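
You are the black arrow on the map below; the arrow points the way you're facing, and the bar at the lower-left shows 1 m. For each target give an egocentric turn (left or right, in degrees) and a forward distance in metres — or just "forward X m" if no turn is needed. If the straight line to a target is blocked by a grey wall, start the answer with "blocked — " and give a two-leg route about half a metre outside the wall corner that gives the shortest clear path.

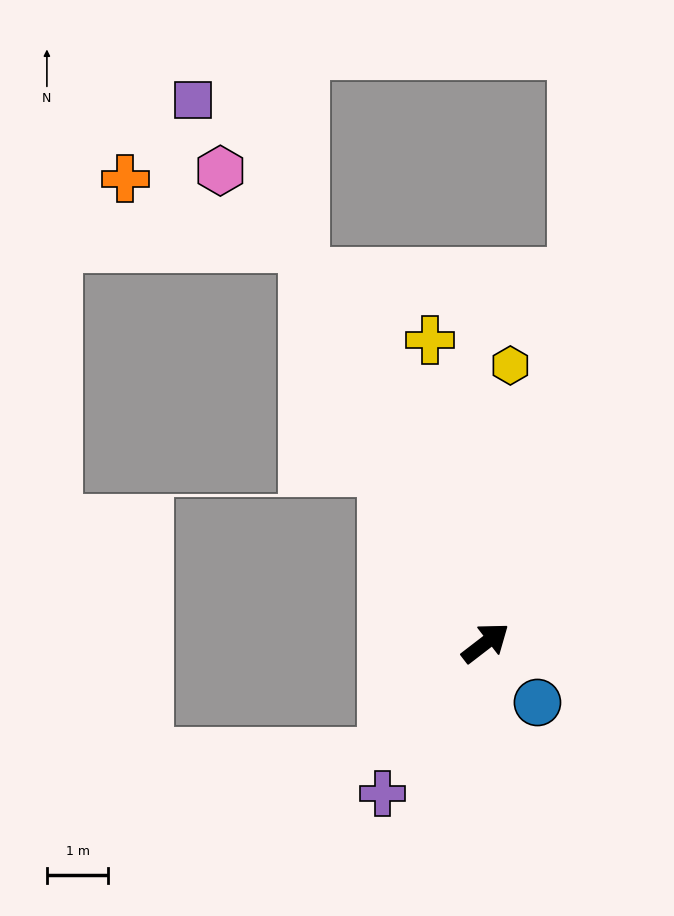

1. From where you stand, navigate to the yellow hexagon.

turn left 47°, forward 4.5 m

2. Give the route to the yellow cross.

turn left 63°, forward 5.0 m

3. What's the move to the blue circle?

turn right 87°, forward 1.3 m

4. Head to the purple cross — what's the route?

turn right 162°, forward 3.0 m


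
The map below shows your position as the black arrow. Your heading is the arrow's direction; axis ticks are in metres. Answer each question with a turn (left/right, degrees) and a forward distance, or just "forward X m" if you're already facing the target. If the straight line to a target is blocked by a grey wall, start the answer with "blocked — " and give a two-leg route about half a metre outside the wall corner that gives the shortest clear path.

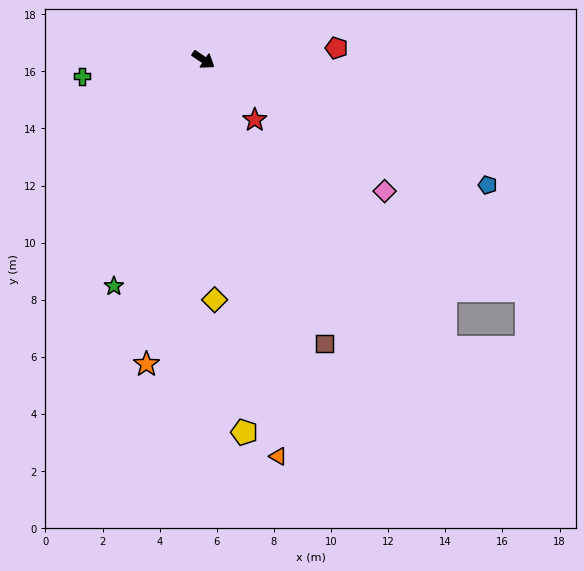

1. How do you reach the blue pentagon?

turn left 10°, forward 10.9 m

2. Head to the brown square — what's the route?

turn right 33°, forward 10.8 m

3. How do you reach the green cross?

turn right 138°, forward 4.3 m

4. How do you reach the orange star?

turn right 67°, forward 10.8 m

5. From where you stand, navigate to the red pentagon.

turn left 39°, forward 4.7 m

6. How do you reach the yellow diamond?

turn right 53°, forward 8.4 m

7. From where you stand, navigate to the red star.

turn right 16°, forward 2.8 m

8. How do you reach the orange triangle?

turn right 45°, forward 14.1 m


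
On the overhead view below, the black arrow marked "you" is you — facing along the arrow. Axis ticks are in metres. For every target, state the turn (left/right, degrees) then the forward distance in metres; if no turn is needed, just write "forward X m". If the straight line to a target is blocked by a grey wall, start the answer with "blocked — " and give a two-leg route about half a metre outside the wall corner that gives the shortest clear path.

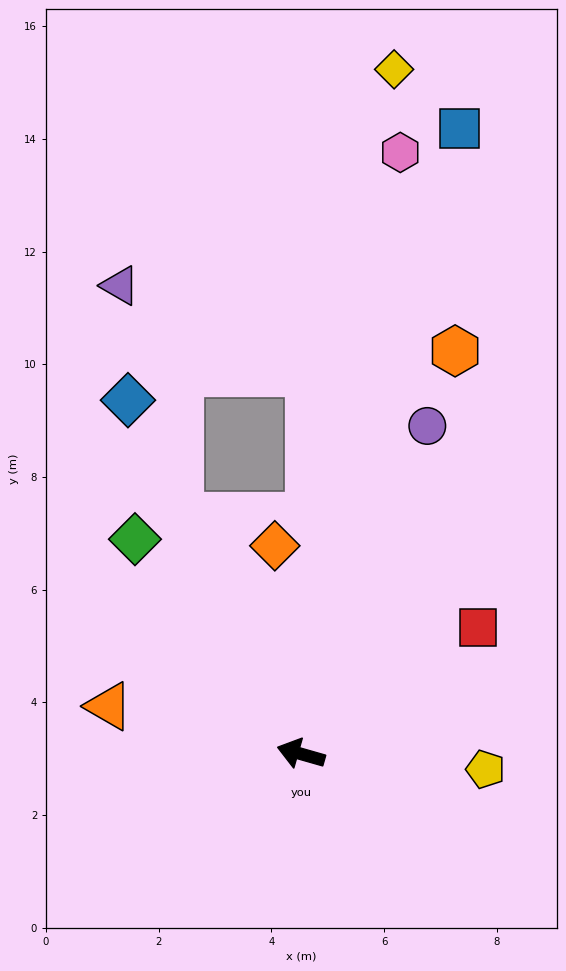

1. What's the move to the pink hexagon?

turn right 83°, forward 10.8 m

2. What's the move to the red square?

turn right 129°, forward 3.9 m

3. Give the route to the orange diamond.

turn right 67°, forward 3.7 m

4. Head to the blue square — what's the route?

turn right 88°, forward 11.5 m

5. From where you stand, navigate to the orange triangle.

turn left 2°, forward 3.5 m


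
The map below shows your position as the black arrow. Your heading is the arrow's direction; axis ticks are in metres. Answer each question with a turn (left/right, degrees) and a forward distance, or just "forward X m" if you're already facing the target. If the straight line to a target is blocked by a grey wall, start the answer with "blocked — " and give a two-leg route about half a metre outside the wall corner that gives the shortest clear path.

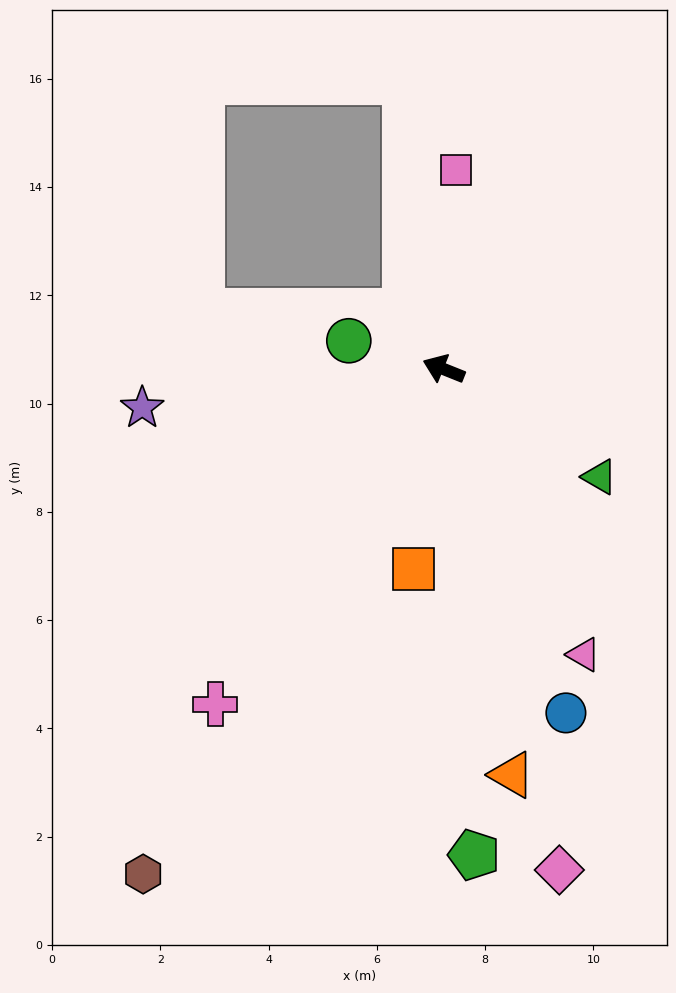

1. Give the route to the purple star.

turn left 29°, forward 5.6 m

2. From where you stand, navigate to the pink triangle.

turn left 138°, forward 5.9 m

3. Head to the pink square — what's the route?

turn right 72°, forward 3.7 m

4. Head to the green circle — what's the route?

turn left 5°, forward 1.8 m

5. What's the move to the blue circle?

turn left 131°, forward 6.7 m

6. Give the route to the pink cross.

turn left 78°, forward 7.5 m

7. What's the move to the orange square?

turn left 103°, forward 3.7 m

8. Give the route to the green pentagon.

turn left 115°, forward 9.0 m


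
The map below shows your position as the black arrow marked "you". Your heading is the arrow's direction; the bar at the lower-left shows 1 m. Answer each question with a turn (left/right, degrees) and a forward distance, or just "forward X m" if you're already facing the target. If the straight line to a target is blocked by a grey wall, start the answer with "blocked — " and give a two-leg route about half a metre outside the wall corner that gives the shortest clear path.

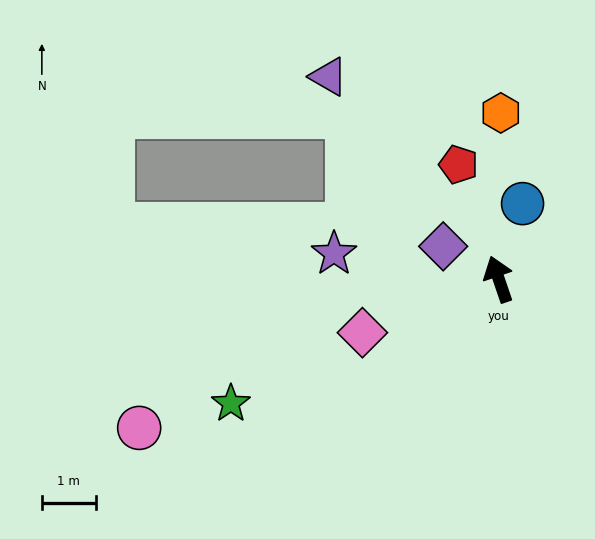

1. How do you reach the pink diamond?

turn left 93°, forward 2.7 m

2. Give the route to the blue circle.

turn right 36°, forward 1.5 m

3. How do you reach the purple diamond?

turn left 41°, forward 1.2 m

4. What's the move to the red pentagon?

forward 2.3 m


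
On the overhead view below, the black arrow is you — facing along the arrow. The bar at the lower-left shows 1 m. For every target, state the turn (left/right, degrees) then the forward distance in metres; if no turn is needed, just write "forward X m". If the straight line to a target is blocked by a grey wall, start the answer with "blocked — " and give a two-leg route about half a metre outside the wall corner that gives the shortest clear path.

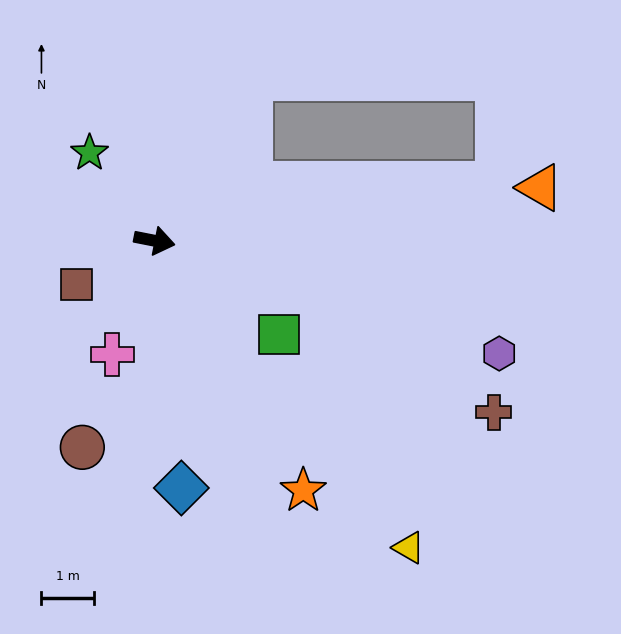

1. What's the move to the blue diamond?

turn right 73°, forward 4.7 m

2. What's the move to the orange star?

turn right 48°, forward 5.5 m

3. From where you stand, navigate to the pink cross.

turn right 99°, forward 2.3 m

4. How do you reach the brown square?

turn right 140°, forward 1.7 m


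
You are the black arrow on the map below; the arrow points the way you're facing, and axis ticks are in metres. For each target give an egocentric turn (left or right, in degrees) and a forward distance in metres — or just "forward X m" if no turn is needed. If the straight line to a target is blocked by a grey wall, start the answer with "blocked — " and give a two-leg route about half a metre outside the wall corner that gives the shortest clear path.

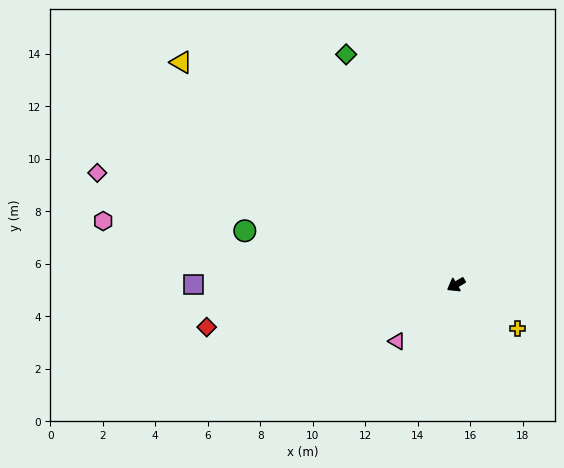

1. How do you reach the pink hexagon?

turn right 41°, forward 13.7 m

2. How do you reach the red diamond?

turn right 21°, forward 9.6 m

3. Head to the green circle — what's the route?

turn right 45°, forward 8.3 m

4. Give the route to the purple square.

turn right 30°, forward 10.0 m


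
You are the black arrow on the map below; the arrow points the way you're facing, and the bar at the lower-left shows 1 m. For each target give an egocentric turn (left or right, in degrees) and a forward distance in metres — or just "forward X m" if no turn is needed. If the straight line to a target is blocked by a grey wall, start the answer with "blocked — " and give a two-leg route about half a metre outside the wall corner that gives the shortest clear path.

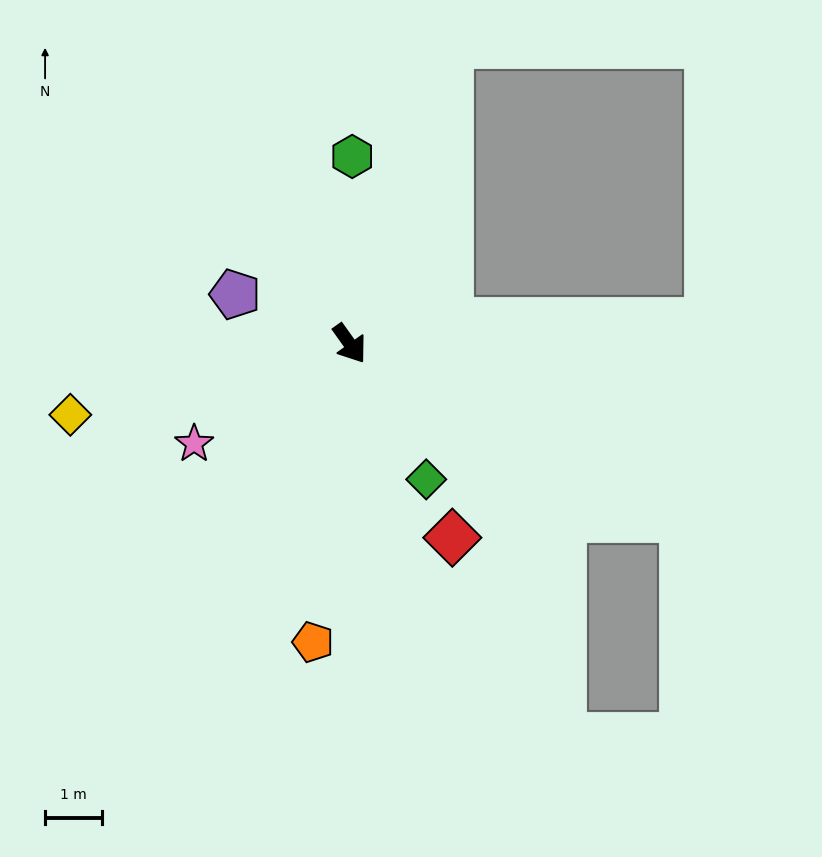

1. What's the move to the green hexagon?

turn left 144°, forward 3.3 m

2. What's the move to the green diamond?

turn right 6°, forward 2.8 m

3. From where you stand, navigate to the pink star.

turn right 93°, forward 3.3 m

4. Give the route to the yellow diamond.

turn right 111°, forward 5.1 m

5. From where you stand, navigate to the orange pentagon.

turn right 42°, forward 5.3 m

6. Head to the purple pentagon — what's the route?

turn right 149°, forward 2.2 m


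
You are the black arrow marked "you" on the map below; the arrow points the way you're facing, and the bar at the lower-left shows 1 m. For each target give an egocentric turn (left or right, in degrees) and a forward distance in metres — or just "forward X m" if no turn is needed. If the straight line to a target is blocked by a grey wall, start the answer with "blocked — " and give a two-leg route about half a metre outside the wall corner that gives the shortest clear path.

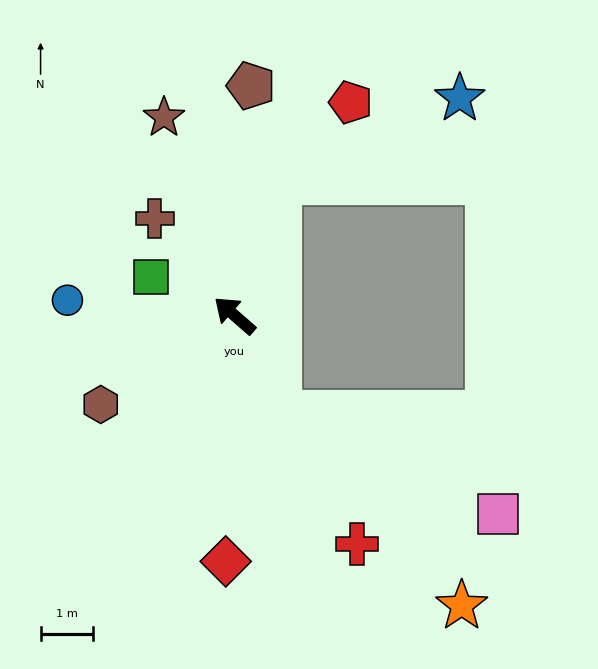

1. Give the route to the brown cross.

turn right 10°, forward 2.4 m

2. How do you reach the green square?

turn left 16°, forward 1.8 m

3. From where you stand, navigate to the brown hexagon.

turn left 75°, forward 3.1 m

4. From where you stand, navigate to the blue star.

blocked — turn right 67°, forward 2.7 m, then turn right 47°, forward 3.8 m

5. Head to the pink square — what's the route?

blocked — turn left 156°, forward 2.0 m, then turn left 40°, forward 4.6 m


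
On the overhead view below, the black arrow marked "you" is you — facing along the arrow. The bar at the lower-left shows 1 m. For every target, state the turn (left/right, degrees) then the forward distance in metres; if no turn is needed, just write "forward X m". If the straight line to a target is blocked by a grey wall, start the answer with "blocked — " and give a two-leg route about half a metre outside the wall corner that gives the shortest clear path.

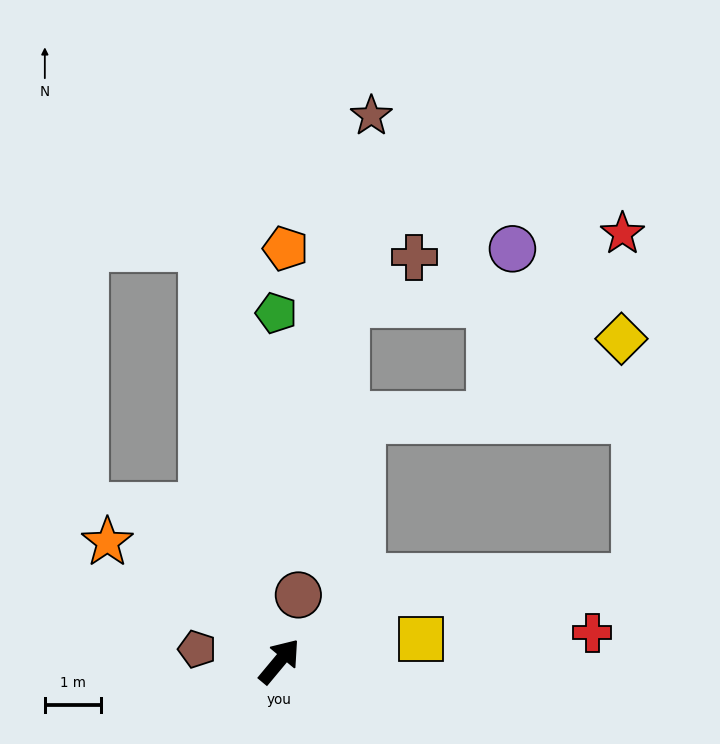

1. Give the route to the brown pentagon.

turn left 121°, forward 1.5 m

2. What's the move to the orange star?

turn left 95°, forward 3.7 m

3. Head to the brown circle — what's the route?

turn left 24°, forward 1.2 m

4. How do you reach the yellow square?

turn right 41°, forward 2.5 m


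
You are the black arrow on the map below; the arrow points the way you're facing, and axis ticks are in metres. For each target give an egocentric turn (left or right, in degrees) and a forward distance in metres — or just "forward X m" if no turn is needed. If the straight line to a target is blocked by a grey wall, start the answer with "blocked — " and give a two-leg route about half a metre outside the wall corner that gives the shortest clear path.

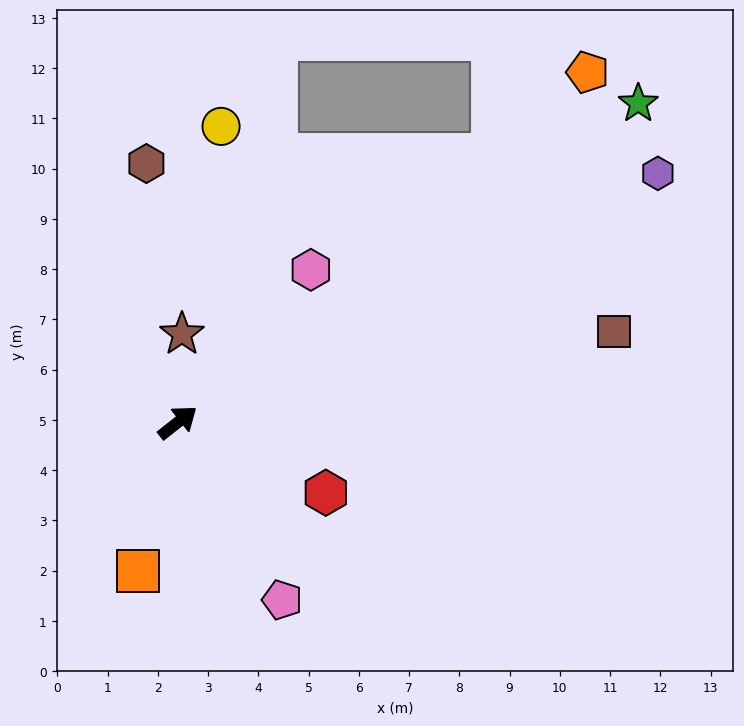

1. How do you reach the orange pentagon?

turn left 2°, forward 10.7 m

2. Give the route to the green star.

turn right 4°, forward 11.1 m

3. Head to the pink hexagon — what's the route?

turn left 11°, forward 4.0 m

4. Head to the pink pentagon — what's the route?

turn right 98°, forward 4.1 m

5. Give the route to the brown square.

turn right 27°, forward 8.9 m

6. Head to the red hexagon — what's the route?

turn right 64°, forward 3.3 m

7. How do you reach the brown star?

turn left 49°, forward 1.8 m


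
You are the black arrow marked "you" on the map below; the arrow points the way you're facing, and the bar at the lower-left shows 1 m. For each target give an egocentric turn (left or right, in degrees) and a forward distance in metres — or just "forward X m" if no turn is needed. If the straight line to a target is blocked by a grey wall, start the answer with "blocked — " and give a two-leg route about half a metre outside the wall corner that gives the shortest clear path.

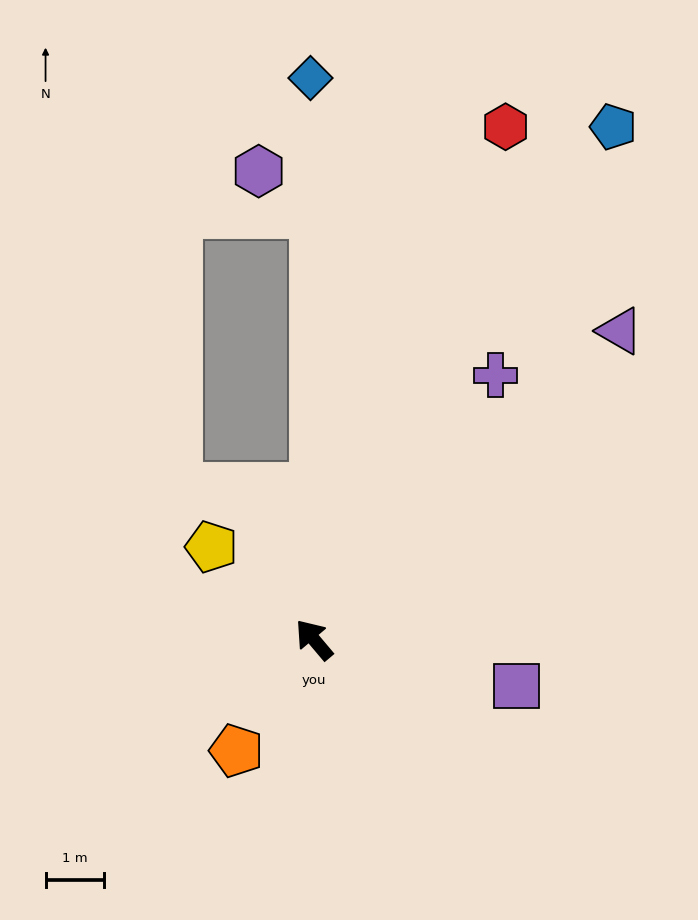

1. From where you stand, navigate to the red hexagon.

turn right 61°, forward 9.4 m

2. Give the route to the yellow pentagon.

turn left 8°, forward 2.4 m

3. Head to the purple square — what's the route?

turn right 143°, forward 3.6 m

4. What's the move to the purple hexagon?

blocked — turn right 40°, forward 7.3 m, then turn left 53°, forward 1.2 m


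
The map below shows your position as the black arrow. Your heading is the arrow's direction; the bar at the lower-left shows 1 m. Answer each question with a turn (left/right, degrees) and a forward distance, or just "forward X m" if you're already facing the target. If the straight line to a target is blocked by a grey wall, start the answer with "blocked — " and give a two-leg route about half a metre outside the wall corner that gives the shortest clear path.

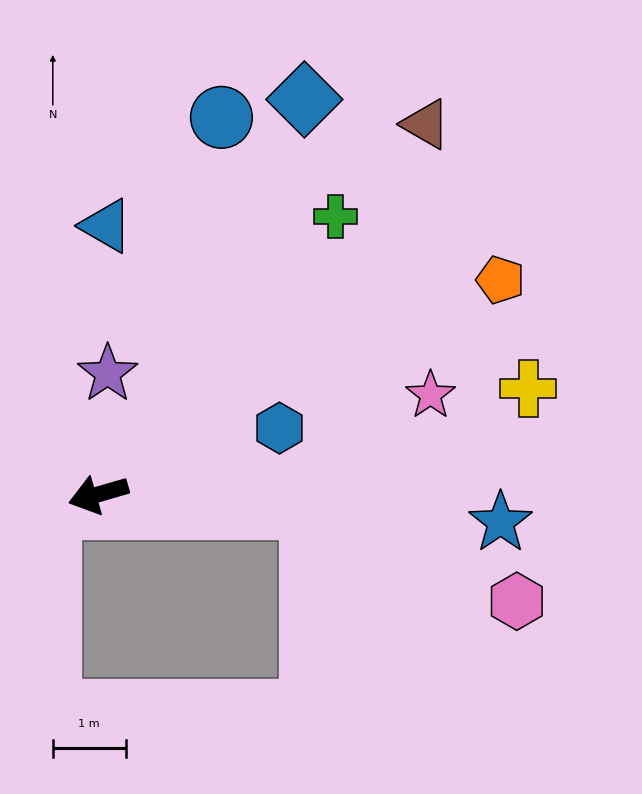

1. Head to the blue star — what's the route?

turn left 160°, forward 5.5 m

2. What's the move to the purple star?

turn right 111°, forward 1.7 m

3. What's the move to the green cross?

turn right 147°, forward 5.0 m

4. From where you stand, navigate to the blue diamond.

turn right 134°, forward 6.1 m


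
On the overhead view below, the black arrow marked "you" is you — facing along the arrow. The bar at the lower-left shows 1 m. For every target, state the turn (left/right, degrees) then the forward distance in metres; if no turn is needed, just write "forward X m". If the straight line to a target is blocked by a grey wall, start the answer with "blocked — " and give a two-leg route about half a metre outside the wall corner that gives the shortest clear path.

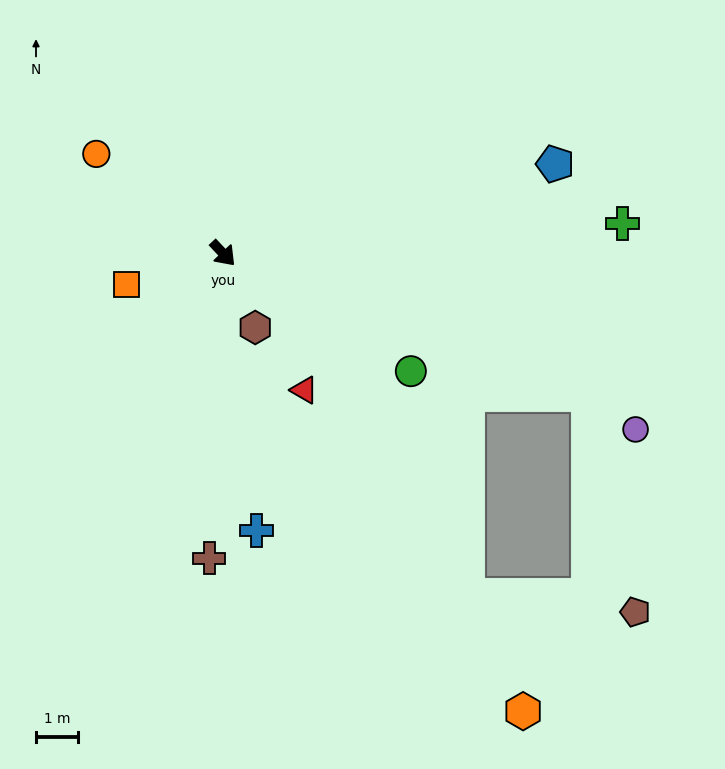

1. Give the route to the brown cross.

turn right 46°, forward 7.3 m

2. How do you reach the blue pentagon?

turn left 62°, forward 8.2 m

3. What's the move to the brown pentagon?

blocked — turn left 26°, forward 9.4 m, then turn right 57°, forward 5.3 m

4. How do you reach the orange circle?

turn right 171°, forward 3.9 m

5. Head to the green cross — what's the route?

turn left 51°, forward 9.6 m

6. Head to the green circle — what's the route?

turn left 15°, forward 5.3 m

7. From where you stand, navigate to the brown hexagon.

turn right 20°, forward 1.9 m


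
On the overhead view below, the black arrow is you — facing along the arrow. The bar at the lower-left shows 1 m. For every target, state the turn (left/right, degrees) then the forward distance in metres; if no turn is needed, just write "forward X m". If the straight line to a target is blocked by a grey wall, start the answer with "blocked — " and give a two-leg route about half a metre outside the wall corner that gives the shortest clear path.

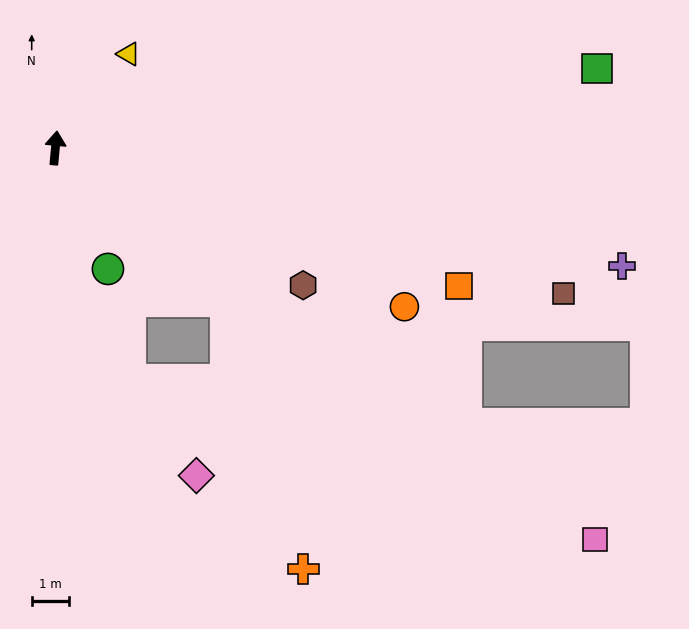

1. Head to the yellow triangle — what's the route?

turn right 33°, forward 3.2 m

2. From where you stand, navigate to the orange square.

turn right 104°, forward 11.5 m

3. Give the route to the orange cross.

blocked — turn right 127°, forward 6.2 m, then turn right 31°, forward 7.5 m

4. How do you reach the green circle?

turn right 151°, forward 3.6 m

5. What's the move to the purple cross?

turn right 96°, forward 15.6 m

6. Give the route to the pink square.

turn right 121°, forward 18.0 m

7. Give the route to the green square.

turn right 76°, forward 14.7 m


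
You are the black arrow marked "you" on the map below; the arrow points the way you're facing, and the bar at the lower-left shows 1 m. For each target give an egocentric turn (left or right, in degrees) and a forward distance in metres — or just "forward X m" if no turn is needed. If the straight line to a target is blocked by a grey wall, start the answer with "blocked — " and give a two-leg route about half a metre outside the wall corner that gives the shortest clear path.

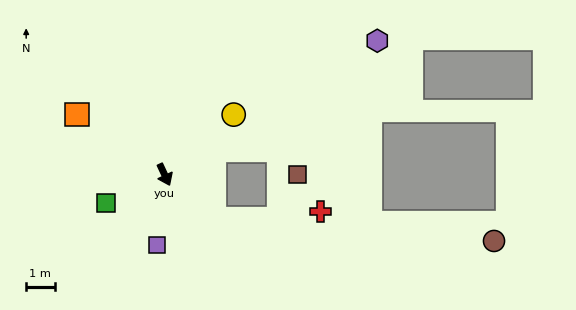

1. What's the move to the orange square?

turn right 149°, forward 3.7 m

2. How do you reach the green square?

turn right 89°, forward 2.3 m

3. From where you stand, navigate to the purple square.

turn right 31°, forward 2.5 m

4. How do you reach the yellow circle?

turn left 106°, forward 3.2 m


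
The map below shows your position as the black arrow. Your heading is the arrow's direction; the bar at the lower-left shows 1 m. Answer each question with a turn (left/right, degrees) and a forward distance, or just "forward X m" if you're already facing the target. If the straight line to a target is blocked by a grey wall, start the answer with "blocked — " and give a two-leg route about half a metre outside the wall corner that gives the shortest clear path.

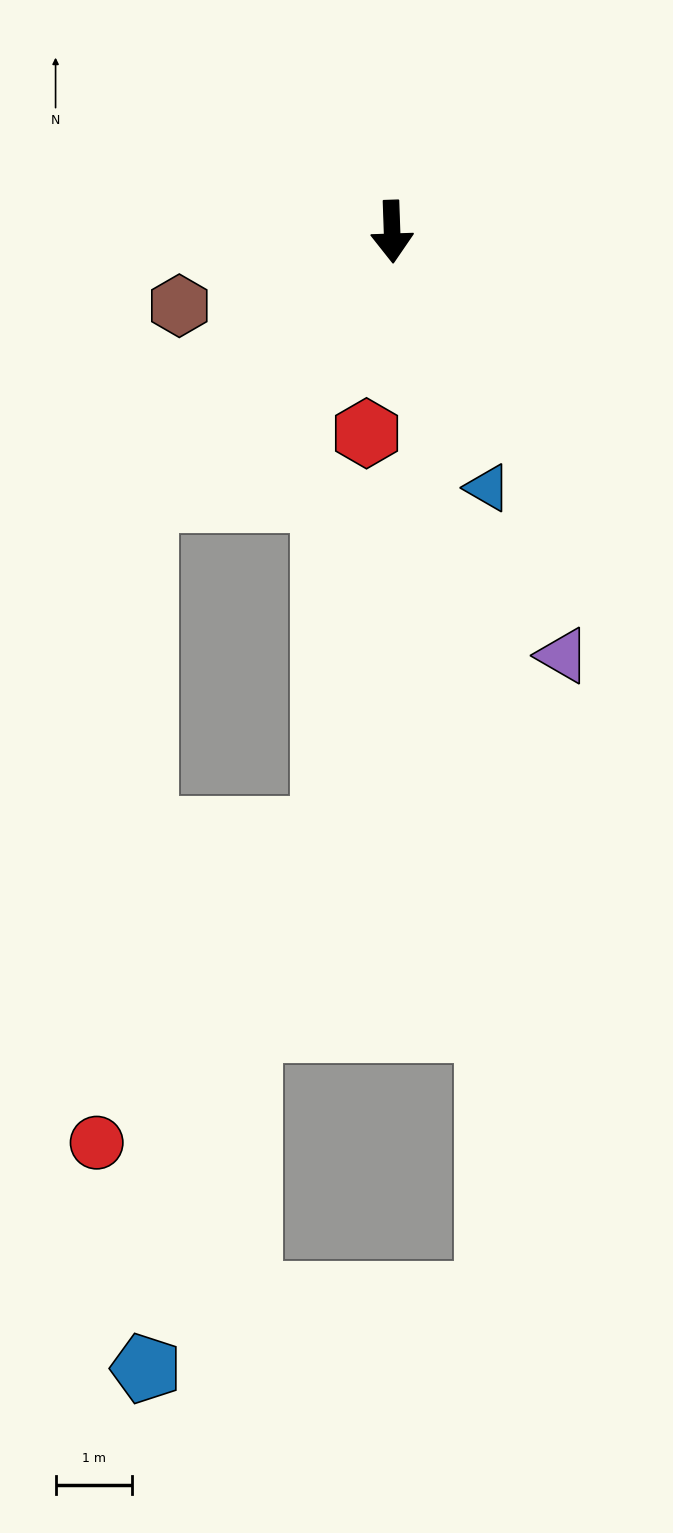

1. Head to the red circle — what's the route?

blocked — turn right 44°, forward 4.8 m, then turn left 38°, forward 8.5 m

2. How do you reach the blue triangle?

turn left 18°, forward 3.6 m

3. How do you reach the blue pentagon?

blocked — turn right 44°, forward 4.8 m, then turn left 42°, forward 11.4 m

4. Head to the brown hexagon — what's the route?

turn right 73°, forward 3.0 m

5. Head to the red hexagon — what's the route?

turn right 9°, forward 2.7 m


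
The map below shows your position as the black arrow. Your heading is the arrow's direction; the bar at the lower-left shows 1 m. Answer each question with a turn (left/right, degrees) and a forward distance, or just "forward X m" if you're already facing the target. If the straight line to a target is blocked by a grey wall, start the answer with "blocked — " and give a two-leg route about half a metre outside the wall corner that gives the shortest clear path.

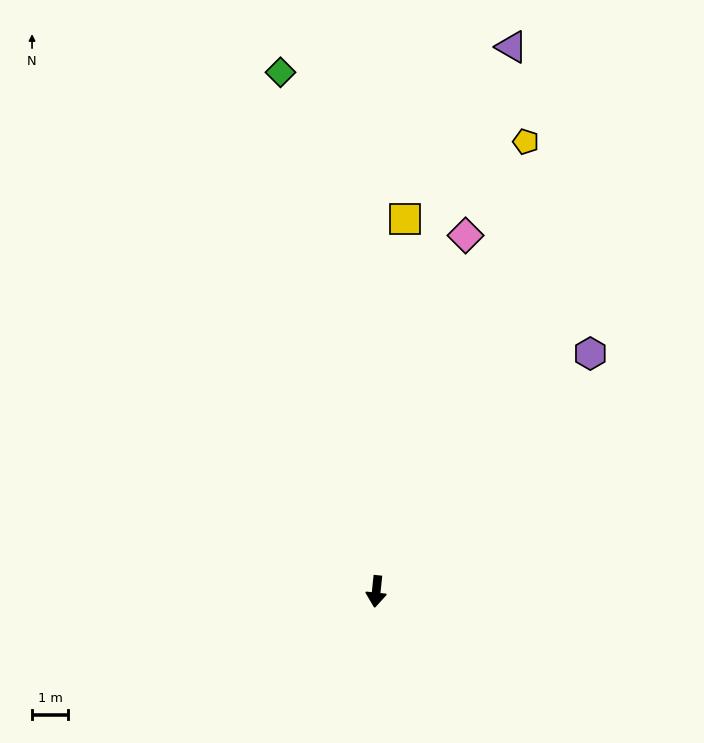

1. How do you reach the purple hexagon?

turn left 144°, forward 8.8 m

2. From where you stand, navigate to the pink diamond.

turn left 172°, forward 10.1 m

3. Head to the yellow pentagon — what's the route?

turn left 168°, forward 13.1 m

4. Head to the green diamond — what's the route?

turn right 164°, forward 14.6 m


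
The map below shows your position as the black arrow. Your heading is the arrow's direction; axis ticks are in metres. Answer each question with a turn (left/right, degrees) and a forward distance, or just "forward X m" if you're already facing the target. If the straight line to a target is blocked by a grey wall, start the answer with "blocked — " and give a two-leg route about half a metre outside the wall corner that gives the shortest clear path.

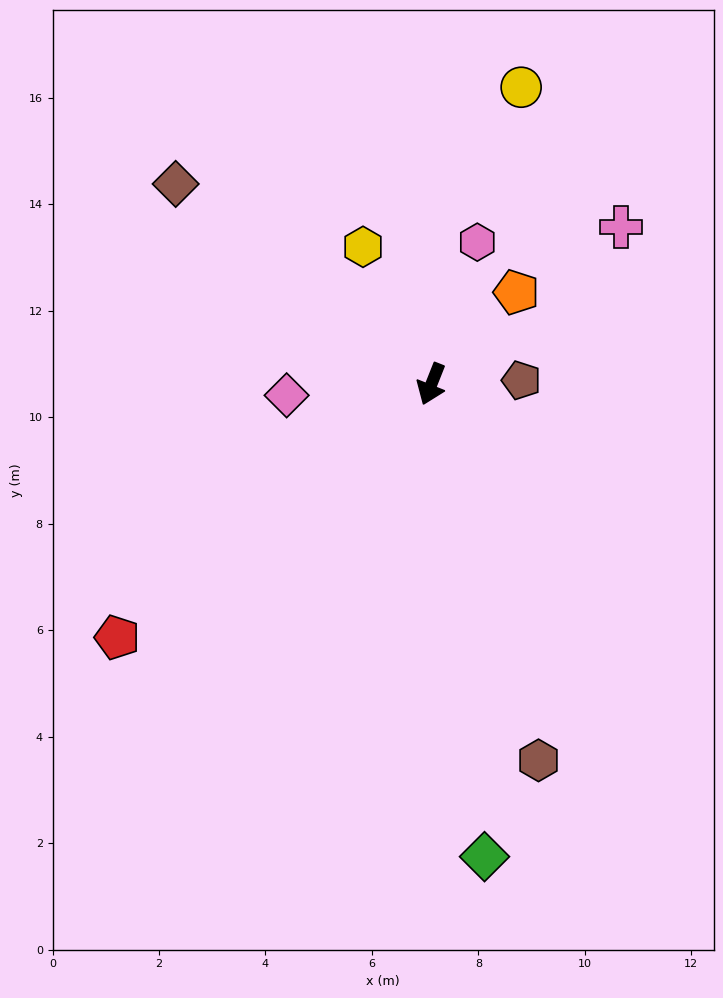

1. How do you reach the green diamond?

turn left 28°, forward 8.9 m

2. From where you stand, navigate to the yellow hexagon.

turn right 132°, forward 2.9 m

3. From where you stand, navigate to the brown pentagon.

turn left 114°, forward 1.7 m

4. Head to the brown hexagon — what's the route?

turn left 38°, forward 7.3 m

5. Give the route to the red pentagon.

turn right 29°, forward 7.6 m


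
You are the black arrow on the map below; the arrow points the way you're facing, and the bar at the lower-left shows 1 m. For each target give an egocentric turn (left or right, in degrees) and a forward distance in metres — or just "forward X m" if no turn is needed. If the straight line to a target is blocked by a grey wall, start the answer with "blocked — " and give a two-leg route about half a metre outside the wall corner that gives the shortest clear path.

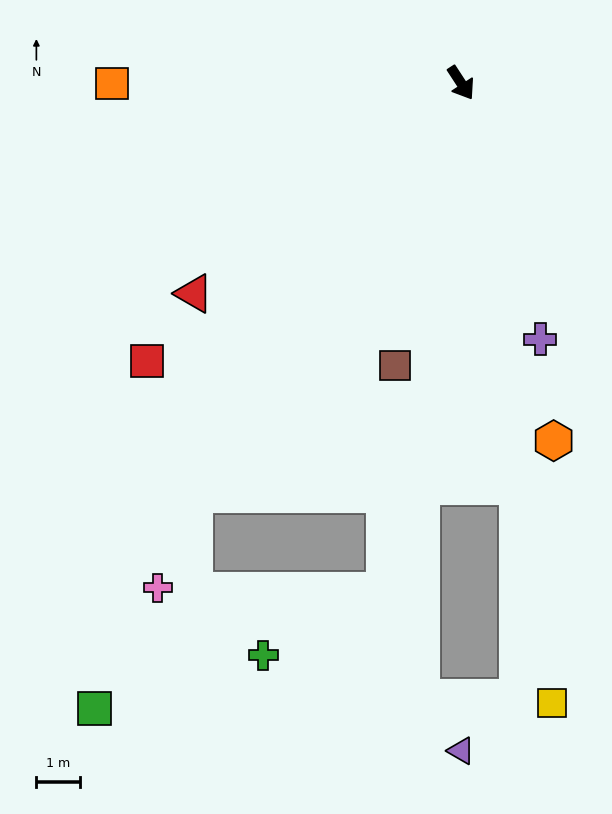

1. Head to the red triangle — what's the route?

turn right 85°, forward 7.8 m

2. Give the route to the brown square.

turn right 46°, forward 6.6 m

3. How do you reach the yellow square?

turn right 25°, forward 14.3 m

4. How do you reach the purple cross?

turn right 16°, forward 6.1 m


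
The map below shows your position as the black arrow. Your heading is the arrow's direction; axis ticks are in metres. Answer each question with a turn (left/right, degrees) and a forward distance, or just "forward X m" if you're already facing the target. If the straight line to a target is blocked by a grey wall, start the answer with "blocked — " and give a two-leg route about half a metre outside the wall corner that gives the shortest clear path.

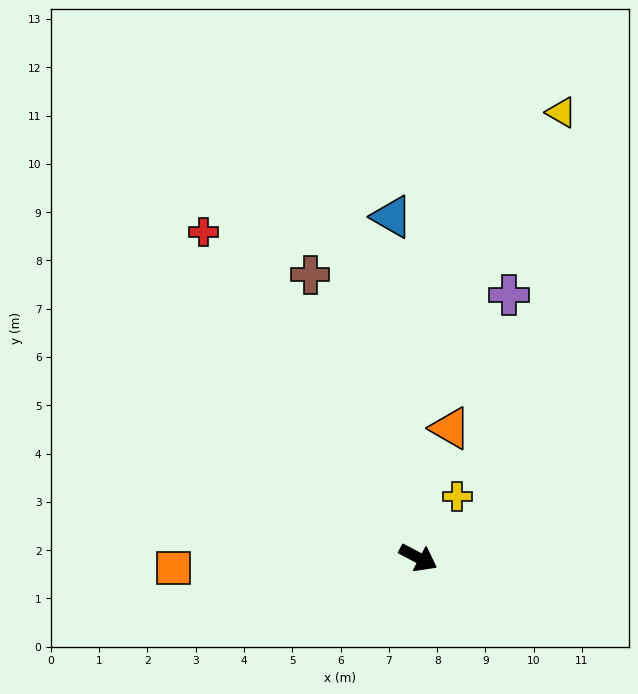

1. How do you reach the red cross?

turn left 151°, forward 8.1 m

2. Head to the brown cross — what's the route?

turn left 139°, forward 6.3 m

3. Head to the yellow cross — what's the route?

turn left 86°, forward 1.5 m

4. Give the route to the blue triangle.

turn left 122°, forward 7.1 m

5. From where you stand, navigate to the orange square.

turn right 150°, forward 5.1 m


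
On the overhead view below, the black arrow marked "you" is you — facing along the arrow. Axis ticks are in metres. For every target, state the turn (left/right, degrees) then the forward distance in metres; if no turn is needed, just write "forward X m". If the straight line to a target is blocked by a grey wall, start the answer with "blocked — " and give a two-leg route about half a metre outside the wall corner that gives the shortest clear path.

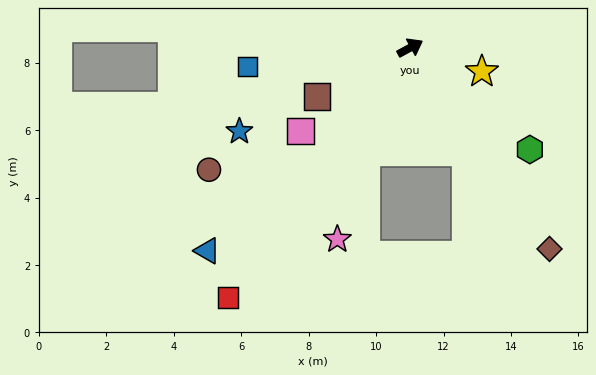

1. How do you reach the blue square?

turn left 158°, forward 4.9 m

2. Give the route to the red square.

turn right 155°, forward 9.2 m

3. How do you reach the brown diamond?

turn right 84°, forward 7.3 m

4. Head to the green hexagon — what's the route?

turn right 69°, forward 4.7 m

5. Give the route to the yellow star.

turn right 47°, forward 2.2 m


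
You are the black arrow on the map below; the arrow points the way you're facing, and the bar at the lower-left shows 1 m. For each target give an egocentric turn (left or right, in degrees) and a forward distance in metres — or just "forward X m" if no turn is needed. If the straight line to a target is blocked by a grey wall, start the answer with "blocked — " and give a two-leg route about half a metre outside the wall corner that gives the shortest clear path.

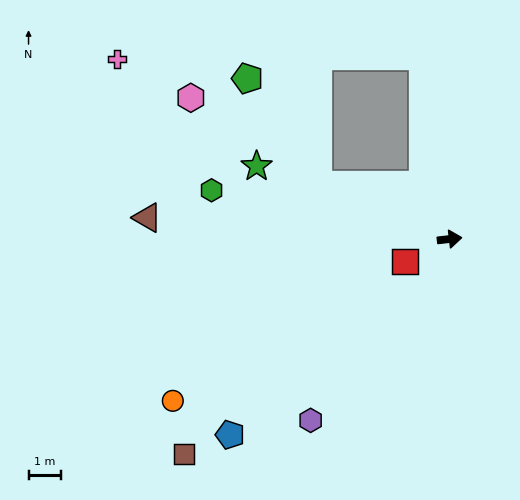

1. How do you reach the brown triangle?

turn left 169°, forward 9.2 m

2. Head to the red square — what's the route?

turn right 160°, forward 1.5 m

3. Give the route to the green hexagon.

turn left 162°, forward 7.4 m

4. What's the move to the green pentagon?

blocked — turn left 151°, forward 4.3 m, then turn right 34°, forward 3.9 m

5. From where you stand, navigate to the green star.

turn left 153°, forward 6.3 m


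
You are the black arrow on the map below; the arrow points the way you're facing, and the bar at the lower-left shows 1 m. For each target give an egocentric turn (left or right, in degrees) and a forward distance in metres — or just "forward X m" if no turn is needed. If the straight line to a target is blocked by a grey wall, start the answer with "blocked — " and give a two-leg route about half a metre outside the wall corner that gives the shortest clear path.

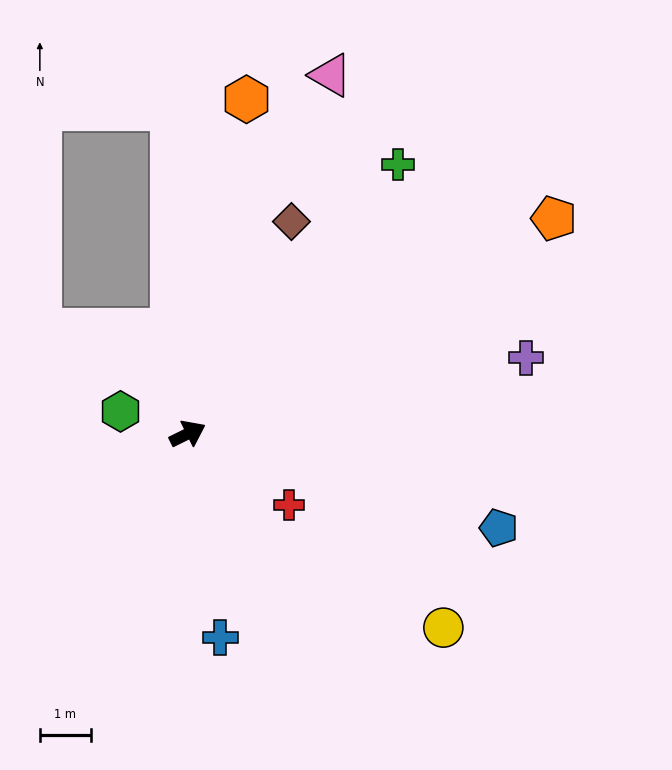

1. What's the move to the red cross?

turn right 61°, forward 2.4 m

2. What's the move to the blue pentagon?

turn right 43°, forward 6.4 m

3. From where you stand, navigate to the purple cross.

turn right 14°, forward 6.8 m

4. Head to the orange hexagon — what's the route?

turn left 54°, forward 6.7 m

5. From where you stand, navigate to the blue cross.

turn right 107°, forward 4.0 m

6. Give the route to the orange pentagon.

turn left 4°, forward 8.3 m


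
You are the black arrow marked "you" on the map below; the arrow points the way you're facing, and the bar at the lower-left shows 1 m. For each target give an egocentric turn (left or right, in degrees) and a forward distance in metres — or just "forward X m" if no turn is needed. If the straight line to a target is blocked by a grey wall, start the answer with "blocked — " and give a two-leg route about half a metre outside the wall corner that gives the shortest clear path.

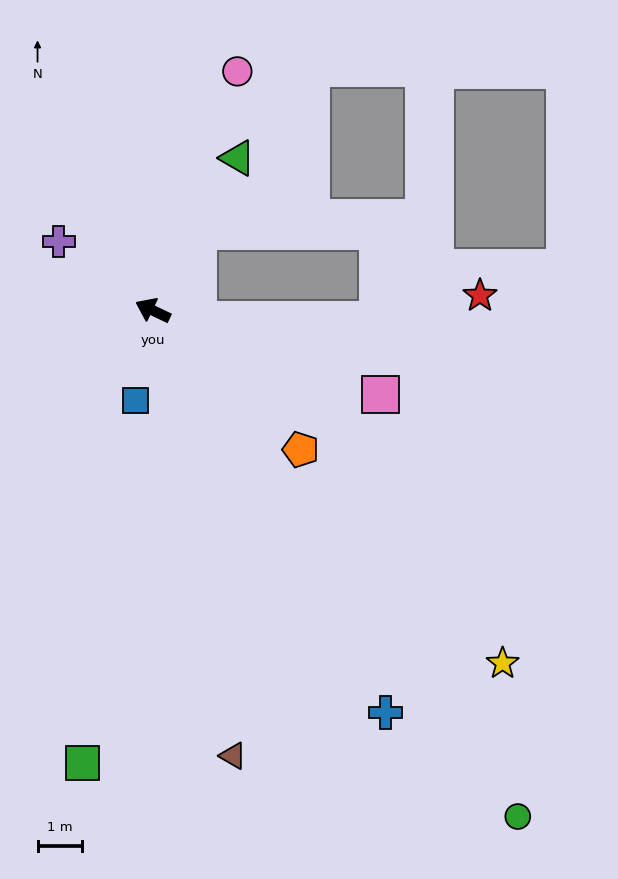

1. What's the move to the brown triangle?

turn left 126°, forward 10.1 m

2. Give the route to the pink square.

turn right 175°, forward 5.4 m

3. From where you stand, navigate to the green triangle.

turn right 94°, forward 3.9 m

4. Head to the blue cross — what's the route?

turn left 146°, forward 10.4 m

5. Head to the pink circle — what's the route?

turn right 84°, forward 5.7 m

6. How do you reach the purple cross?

turn right 11°, forward 2.6 m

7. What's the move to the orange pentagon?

turn left 162°, forward 4.5 m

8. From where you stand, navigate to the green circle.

turn left 151°, forward 13.9 m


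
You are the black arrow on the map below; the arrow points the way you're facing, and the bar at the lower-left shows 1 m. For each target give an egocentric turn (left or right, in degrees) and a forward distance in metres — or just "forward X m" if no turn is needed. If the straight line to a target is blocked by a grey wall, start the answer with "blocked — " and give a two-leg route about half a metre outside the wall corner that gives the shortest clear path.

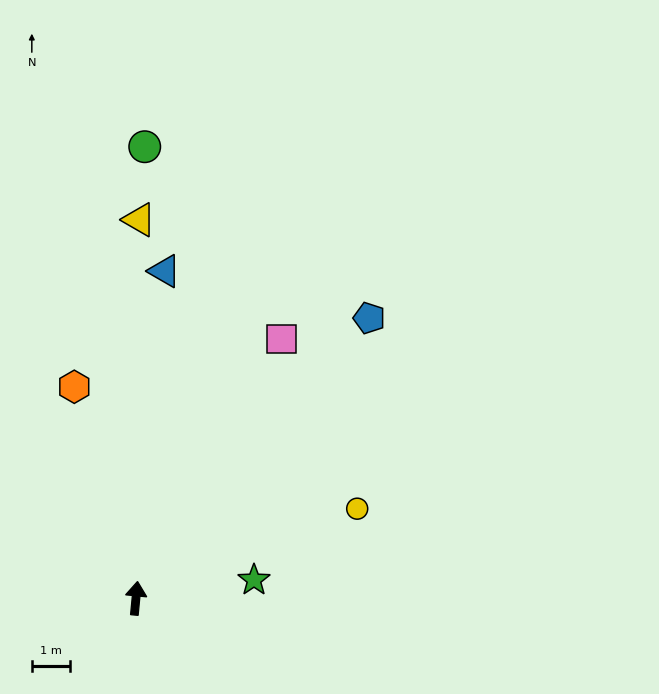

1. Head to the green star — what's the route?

turn right 76°, forward 3.1 m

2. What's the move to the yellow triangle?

turn left 5°, forward 10.0 m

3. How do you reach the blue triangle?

forward 8.7 m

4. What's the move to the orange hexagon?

turn left 22°, forward 5.8 m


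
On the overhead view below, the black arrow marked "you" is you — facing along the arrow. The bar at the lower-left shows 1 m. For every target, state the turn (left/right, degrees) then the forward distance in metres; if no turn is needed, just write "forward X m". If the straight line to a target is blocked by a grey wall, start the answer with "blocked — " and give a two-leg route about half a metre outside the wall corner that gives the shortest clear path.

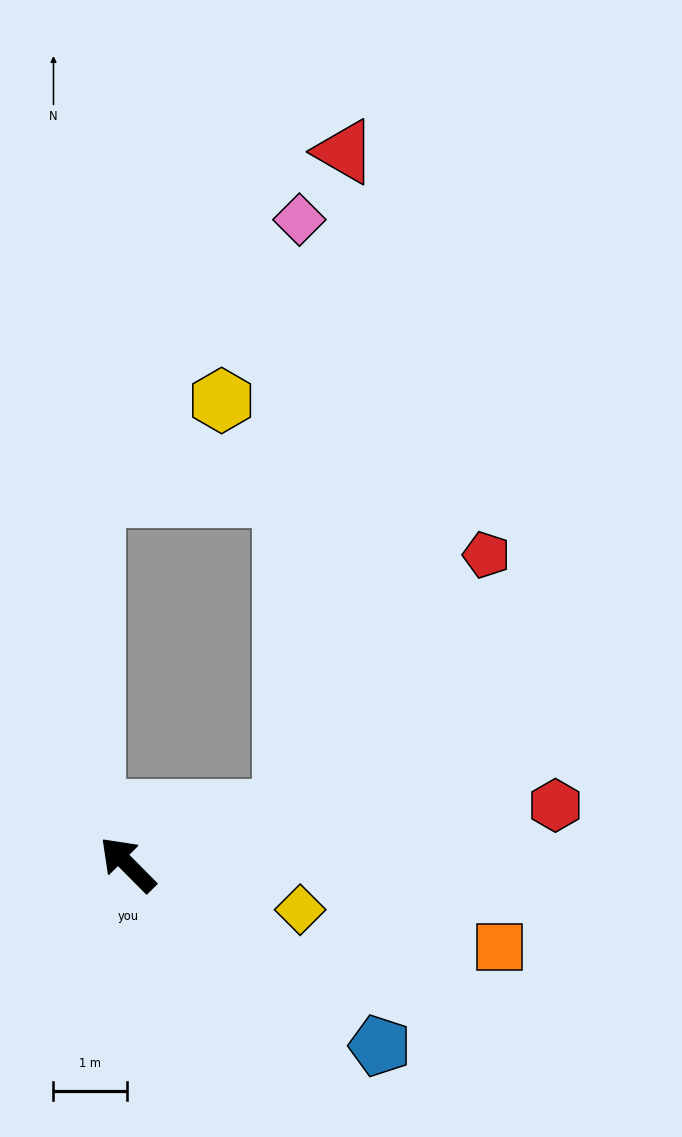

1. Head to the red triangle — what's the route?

blocked — turn right 116°, forward 2.2 m, then turn left 66°, forward 9.0 m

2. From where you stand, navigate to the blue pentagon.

turn right 171°, forward 4.2 m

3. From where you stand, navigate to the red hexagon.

turn right 127°, forward 5.9 m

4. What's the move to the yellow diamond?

turn right 150°, forward 2.4 m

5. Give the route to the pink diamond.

blocked — turn right 116°, forward 2.2 m, then turn left 70°, forward 8.0 m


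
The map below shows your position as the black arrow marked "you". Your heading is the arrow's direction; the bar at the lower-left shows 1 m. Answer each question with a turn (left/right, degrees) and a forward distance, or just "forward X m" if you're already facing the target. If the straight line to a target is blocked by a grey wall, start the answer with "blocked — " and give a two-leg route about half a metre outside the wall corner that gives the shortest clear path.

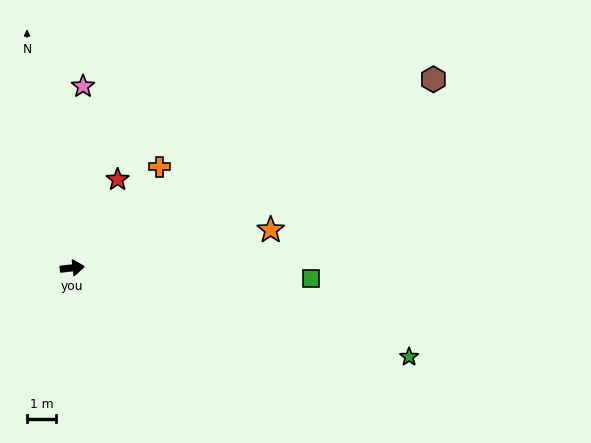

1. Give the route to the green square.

turn right 9°, forward 8.3 m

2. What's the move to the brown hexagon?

turn left 21°, forward 14.2 m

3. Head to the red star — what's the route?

turn left 56°, forward 3.5 m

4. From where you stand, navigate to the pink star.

turn left 80°, forward 6.3 m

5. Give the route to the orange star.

turn left 4°, forward 7.0 m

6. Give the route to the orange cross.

turn left 43°, forward 4.6 m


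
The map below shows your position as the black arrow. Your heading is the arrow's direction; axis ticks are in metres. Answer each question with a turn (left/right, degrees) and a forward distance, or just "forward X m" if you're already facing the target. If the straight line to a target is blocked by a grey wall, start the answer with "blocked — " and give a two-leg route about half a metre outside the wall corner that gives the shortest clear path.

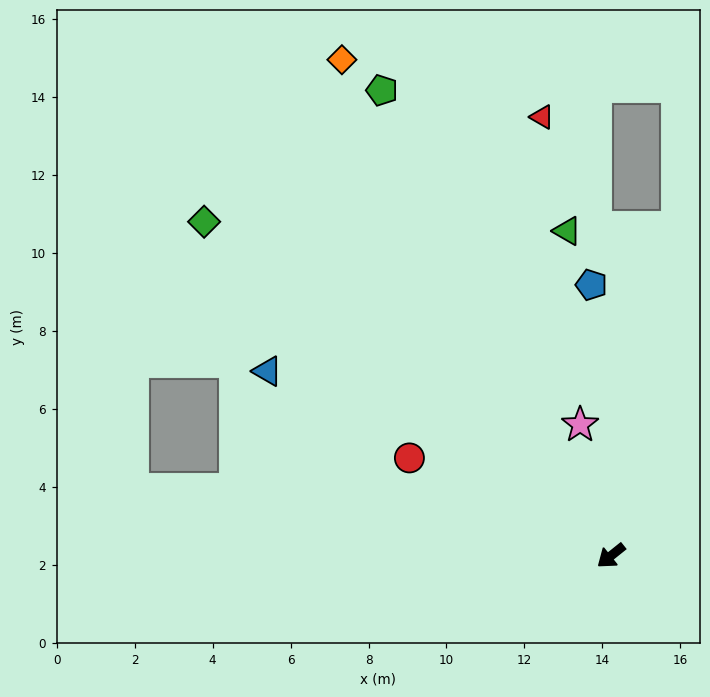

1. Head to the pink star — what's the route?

turn right 115°, forward 3.5 m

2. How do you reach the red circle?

turn right 65°, forward 5.7 m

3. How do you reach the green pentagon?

turn right 102°, forward 13.3 m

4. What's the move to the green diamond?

turn right 78°, forward 13.5 m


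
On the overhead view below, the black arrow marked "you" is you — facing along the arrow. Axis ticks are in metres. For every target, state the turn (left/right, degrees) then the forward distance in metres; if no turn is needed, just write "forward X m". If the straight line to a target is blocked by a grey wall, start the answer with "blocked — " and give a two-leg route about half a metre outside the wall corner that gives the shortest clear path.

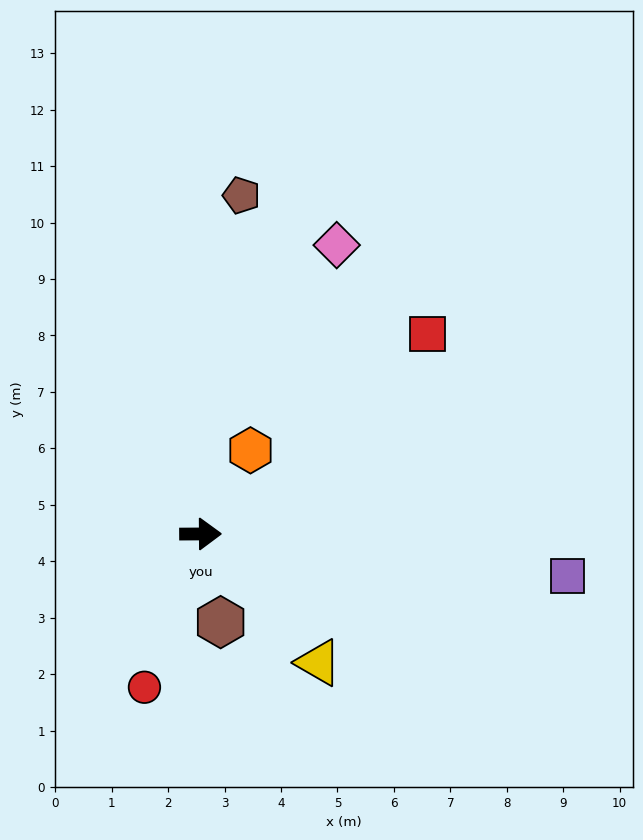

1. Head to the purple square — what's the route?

turn right 7°, forward 6.5 m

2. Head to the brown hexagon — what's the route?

turn right 78°, forward 1.6 m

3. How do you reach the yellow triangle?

turn right 48°, forward 3.1 m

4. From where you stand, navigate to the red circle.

turn right 110°, forward 2.9 m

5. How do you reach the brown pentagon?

turn left 83°, forward 6.0 m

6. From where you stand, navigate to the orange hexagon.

turn left 59°, forward 1.7 m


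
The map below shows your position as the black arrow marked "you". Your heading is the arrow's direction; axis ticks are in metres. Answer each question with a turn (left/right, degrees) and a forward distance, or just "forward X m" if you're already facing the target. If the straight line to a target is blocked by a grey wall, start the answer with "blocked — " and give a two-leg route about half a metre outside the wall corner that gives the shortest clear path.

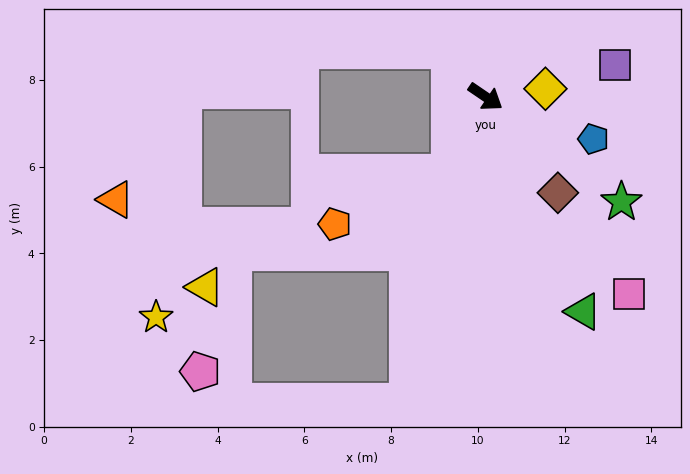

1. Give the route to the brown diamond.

turn right 19°, forward 2.8 m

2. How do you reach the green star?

turn right 3°, forward 4.0 m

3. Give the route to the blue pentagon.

turn left 13°, forward 2.7 m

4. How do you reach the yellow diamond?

turn left 42°, forward 1.4 m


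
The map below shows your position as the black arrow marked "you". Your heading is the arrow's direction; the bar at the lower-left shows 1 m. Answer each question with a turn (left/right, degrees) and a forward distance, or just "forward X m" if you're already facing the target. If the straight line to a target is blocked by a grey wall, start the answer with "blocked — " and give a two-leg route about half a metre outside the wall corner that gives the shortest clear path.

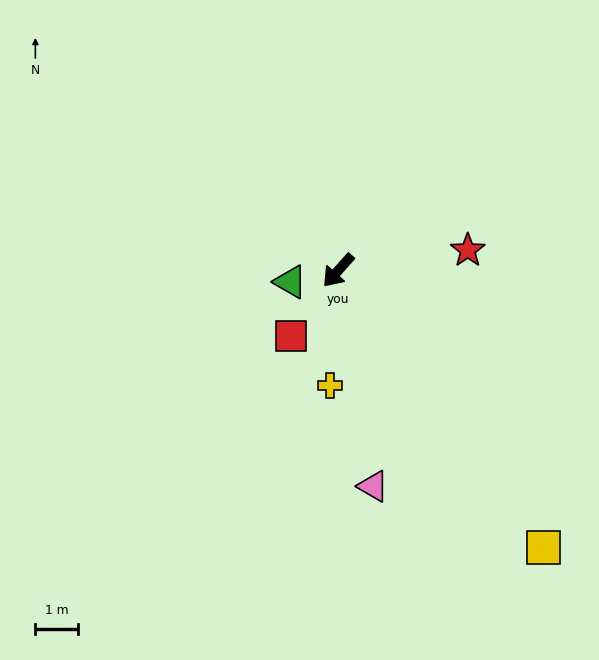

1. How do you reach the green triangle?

turn right 35°, forward 1.2 m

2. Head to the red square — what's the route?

turn left 6°, forward 1.9 m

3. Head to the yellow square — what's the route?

turn left 78°, forward 8.1 m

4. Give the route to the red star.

turn left 141°, forward 3.1 m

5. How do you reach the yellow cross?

turn left 38°, forward 2.7 m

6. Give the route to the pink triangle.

turn left 51°, forward 5.1 m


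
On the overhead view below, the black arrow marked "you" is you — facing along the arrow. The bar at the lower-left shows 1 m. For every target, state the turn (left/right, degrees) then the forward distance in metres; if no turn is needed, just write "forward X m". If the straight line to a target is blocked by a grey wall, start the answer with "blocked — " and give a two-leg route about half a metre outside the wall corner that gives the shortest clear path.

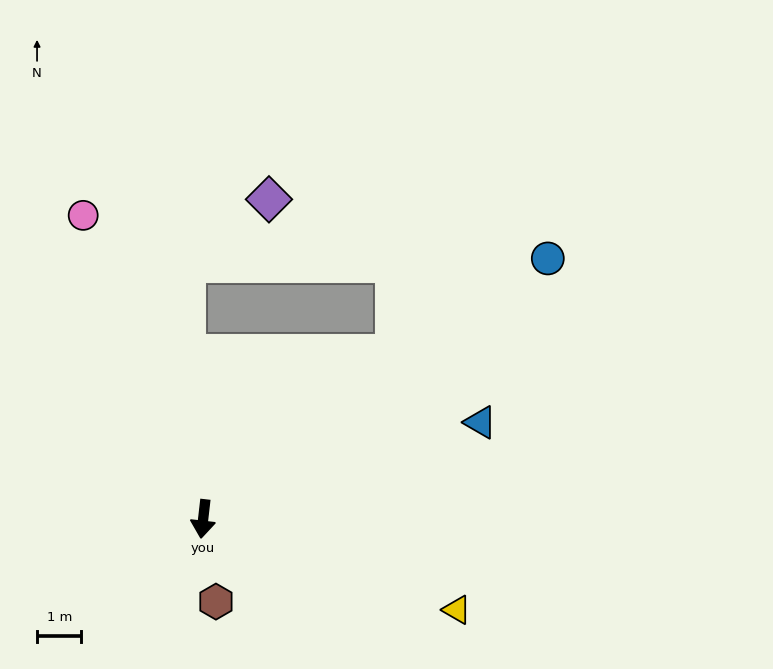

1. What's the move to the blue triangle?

turn left 116°, forward 6.6 m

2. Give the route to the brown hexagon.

turn left 15°, forward 1.9 m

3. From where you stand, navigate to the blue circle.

turn left 134°, forward 9.8 m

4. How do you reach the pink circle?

turn right 152°, forward 7.4 m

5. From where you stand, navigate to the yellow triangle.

turn left 77°, forward 6.1 m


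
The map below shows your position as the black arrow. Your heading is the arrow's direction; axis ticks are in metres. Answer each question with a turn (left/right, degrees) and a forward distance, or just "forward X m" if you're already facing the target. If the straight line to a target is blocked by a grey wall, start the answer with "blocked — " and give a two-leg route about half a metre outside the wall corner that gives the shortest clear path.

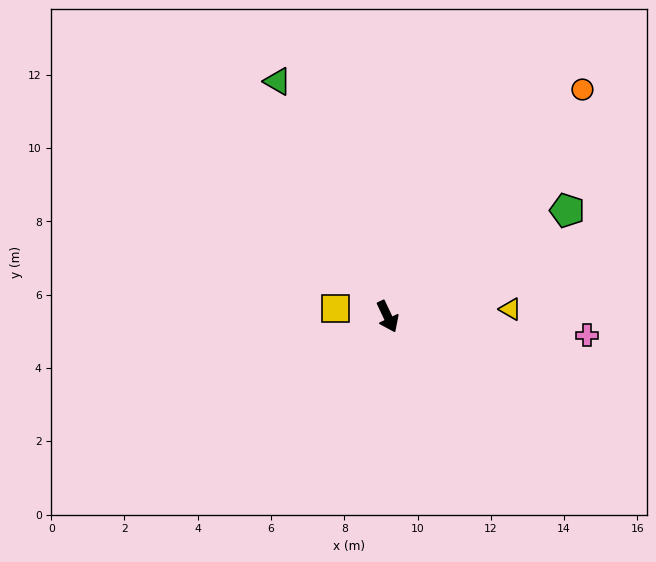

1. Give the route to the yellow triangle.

turn left 68°, forward 3.4 m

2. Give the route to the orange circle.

turn left 114°, forward 8.2 m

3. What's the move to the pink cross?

turn left 59°, forward 5.5 m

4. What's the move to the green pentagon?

turn left 95°, forward 5.7 m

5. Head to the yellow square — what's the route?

turn right 124°, forward 1.4 m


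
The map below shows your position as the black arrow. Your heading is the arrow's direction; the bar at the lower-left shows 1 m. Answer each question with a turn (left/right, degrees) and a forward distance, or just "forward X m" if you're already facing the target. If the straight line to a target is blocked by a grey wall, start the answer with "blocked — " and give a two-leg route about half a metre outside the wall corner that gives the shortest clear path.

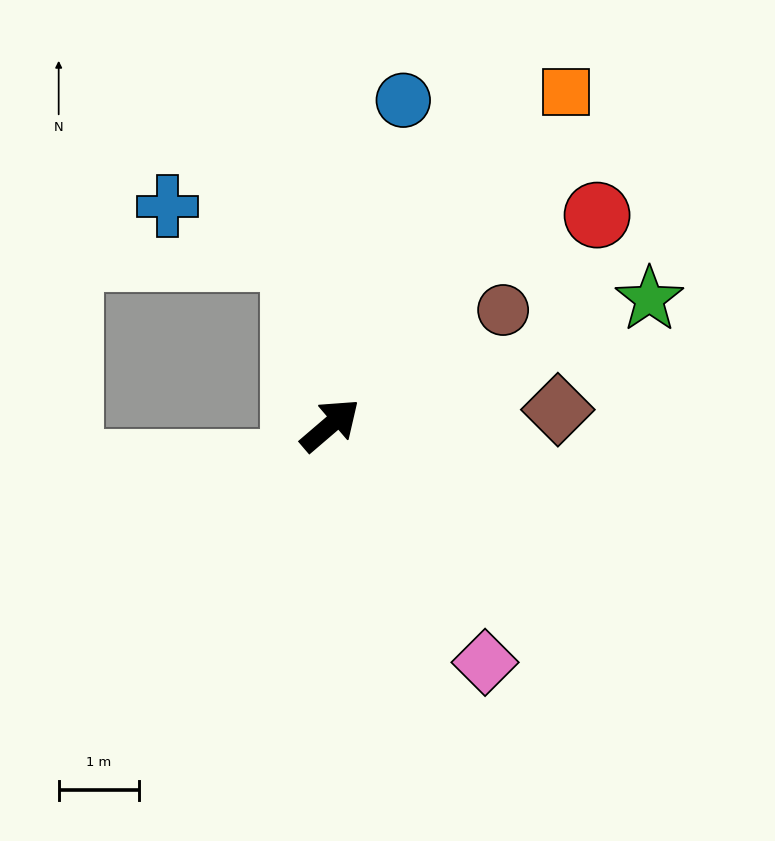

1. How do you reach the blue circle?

turn left 37°, forward 4.1 m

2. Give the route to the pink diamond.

turn right 97°, forward 3.5 m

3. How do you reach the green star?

turn right 19°, forward 4.3 m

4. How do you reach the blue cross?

blocked — turn left 61°, forward 2.1 m, then turn left 57°, forward 1.7 m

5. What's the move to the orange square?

turn left 14°, forward 5.1 m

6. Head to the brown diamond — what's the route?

turn right 37°, forward 2.8 m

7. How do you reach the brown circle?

turn right 7°, forward 2.6 m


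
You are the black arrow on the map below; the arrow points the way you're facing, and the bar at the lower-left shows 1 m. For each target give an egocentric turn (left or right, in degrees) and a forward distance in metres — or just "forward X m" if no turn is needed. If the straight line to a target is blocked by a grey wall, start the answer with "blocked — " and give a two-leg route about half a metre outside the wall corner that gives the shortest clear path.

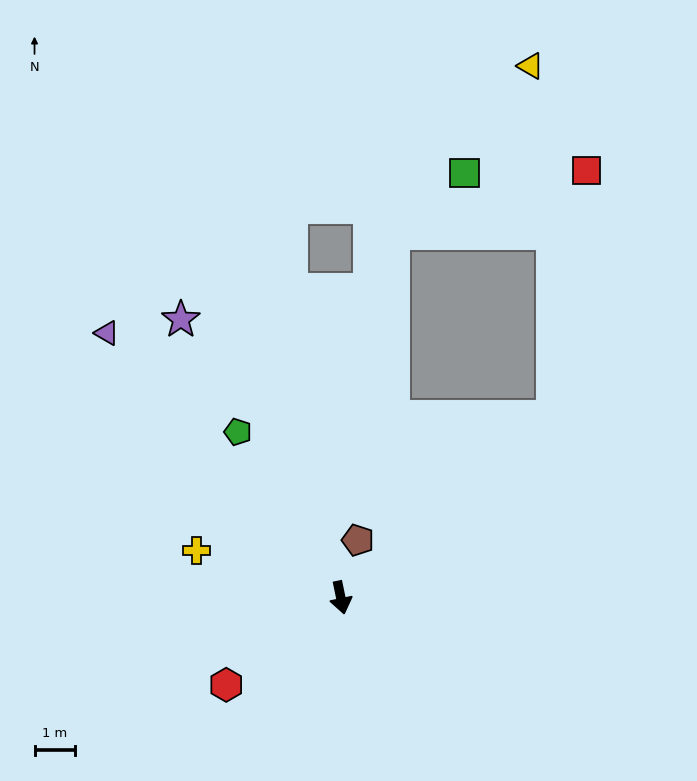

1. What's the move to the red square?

blocked — turn left 119°, forward 6.9 m, then turn left 42°, forward 6.2 m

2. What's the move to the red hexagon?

turn right 64°, forward 3.6 m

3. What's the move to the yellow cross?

turn right 120°, forward 3.8 m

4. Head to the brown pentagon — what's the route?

turn left 152°, forward 1.5 m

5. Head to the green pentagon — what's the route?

turn right 160°, forward 4.9 m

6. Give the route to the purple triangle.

turn right 150°, forward 8.8 m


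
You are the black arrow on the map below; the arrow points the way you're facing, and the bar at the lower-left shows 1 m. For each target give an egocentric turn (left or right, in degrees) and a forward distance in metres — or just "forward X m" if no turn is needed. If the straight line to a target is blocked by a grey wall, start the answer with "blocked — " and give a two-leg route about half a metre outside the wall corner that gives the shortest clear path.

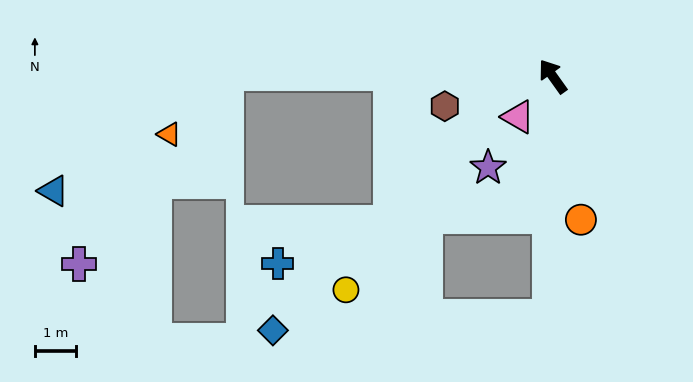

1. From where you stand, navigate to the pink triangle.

turn left 104°, forward 1.3 m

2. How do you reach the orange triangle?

blocked — turn left 54°, forward 8.0 m, then turn left 47°, forward 2.1 m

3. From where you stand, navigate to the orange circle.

turn left 156°, forward 3.6 m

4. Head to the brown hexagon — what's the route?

turn left 70°, forward 2.8 m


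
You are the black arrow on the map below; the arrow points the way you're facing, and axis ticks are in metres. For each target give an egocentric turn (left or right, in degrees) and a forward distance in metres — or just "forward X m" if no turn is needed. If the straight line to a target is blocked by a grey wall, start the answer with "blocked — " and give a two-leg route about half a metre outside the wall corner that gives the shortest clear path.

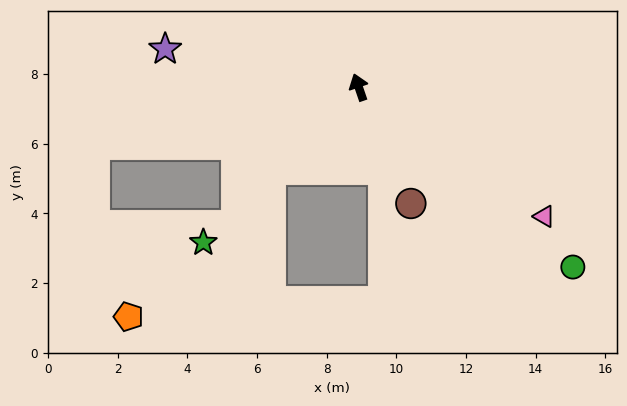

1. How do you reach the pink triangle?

turn right 144°, forward 6.5 m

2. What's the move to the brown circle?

turn right 175°, forward 3.7 m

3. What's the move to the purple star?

turn left 60°, forward 5.7 m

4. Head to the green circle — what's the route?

turn right 149°, forward 8.0 m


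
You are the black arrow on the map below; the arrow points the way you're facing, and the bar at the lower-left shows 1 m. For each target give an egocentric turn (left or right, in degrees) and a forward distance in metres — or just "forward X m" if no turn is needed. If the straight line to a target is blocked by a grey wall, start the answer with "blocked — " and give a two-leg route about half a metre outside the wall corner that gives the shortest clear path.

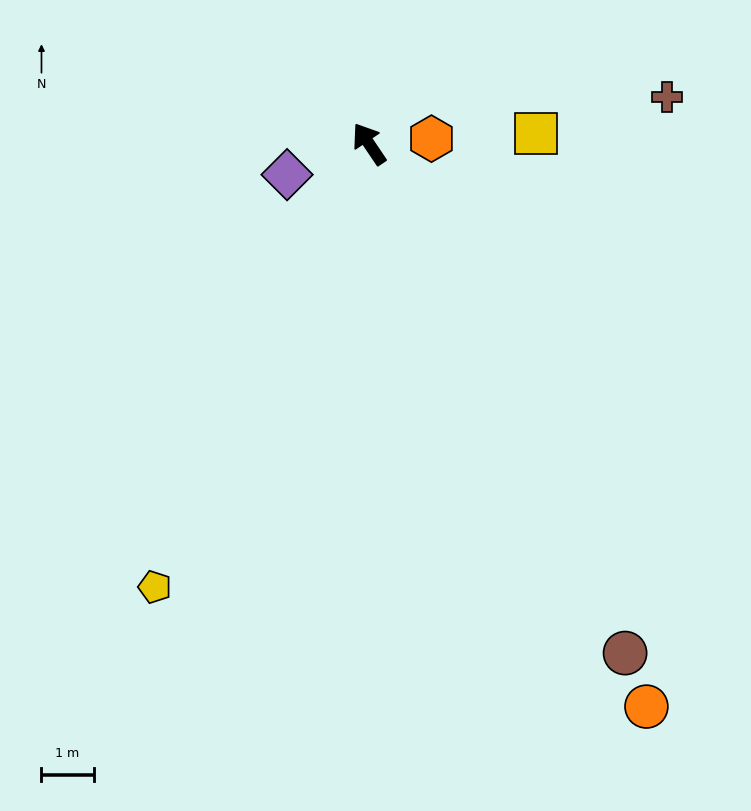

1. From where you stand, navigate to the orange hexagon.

turn right 119°, forward 1.2 m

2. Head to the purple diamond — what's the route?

turn left 77°, forward 1.7 m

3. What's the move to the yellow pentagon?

turn left 120°, forward 9.4 m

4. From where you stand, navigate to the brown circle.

turn left 173°, forward 10.9 m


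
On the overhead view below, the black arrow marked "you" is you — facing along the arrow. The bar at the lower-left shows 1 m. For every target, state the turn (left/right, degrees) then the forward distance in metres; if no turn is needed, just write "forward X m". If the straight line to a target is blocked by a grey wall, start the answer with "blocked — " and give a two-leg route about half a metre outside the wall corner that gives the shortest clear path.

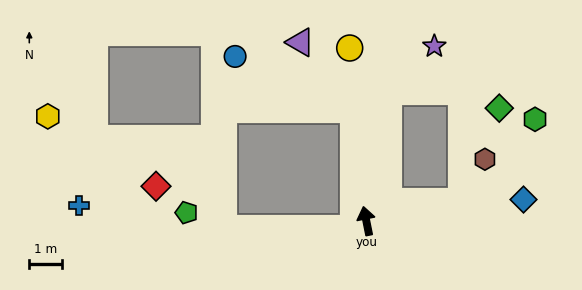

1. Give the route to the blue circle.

blocked — turn right 5°, forward 3.4 m, then turn left 60°, forward 3.9 m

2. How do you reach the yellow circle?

turn right 6°, forward 5.3 m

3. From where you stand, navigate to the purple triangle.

blocked — turn right 5°, forward 3.4 m, then turn left 32°, forward 2.6 m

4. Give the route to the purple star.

blocked — turn right 21°, forward 4.0 m, then turn right 36°, forward 2.0 m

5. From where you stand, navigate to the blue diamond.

turn right 94°, forward 4.8 m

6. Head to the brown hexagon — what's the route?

blocked — turn right 90°, forward 3.0 m, then turn left 50°, forward 1.5 m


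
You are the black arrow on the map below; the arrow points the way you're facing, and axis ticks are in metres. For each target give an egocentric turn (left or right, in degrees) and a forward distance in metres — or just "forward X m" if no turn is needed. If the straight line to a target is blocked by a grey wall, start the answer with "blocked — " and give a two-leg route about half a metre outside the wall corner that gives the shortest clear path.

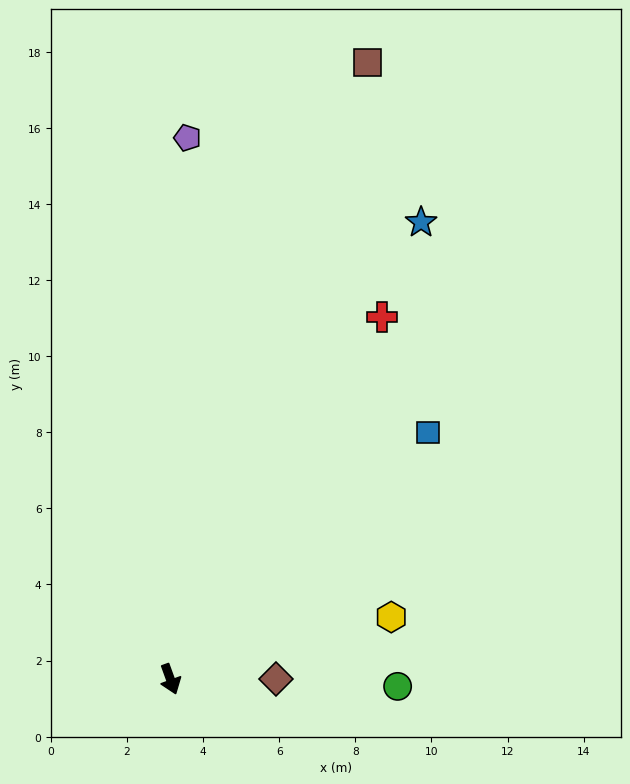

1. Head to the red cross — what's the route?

turn left 130°, forward 11.0 m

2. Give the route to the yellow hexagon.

turn left 86°, forward 6.0 m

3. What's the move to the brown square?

turn left 142°, forward 17.0 m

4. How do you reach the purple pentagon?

turn left 158°, forward 14.2 m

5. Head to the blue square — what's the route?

turn left 114°, forward 9.4 m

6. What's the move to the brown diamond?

turn left 70°, forward 2.8 m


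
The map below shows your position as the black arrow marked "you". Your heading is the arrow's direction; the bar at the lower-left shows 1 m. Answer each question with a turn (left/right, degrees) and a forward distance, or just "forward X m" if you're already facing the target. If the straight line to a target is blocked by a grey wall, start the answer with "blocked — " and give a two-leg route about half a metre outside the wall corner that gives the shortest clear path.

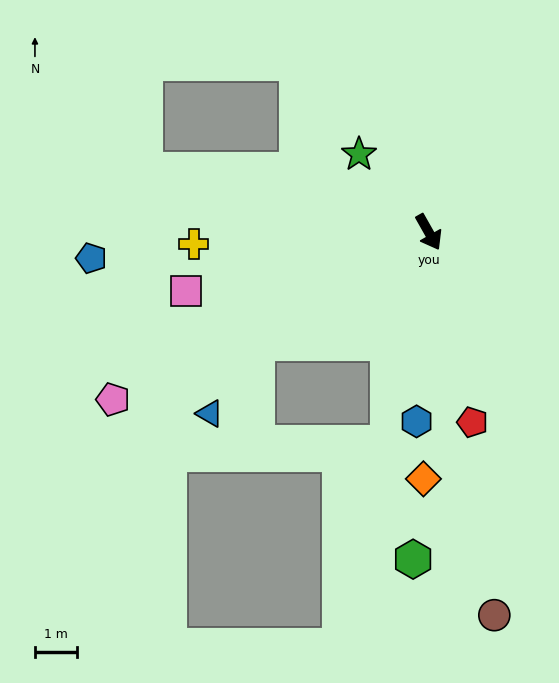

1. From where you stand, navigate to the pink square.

turn right 106°, forward 6.0 m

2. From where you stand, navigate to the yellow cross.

turn right 117°, forward 5.6 m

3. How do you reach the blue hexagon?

turn right 33°, forward 4.5 m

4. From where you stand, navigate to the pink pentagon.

turn right 92°, forward 8.6 m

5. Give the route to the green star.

turn right 168°, forward 2.5 m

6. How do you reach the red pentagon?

turn right 17°, forward 4.7 m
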